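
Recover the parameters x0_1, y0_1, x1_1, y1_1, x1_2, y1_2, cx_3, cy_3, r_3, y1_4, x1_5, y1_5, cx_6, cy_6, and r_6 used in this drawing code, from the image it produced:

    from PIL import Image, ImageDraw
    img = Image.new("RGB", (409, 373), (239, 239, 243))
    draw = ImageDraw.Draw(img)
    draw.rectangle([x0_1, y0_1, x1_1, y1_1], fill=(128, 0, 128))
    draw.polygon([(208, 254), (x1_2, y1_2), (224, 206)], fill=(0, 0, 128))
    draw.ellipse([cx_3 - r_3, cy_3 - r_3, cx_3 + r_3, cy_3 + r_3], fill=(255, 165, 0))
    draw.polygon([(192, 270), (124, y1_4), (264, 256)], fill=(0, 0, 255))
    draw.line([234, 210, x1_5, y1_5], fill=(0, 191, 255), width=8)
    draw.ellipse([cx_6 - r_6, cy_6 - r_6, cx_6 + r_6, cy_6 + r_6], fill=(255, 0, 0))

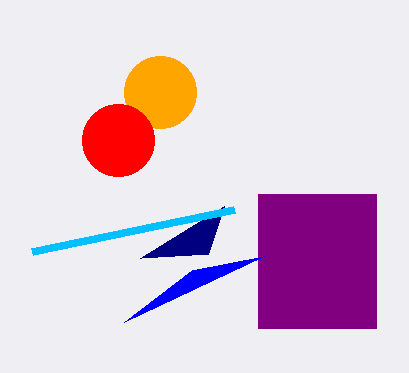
x0_1 = 258, y0_1 = 194, x1_1 = 376, y1_1 = 328, x1_2 = 140, y1_2 = 258, cx_3 = 160, cy_3 = 92, r_3 = 36, y1_4 = 322, x1_5 = 32, y1_5 = 252, cx_6 = 118, cy_6 = 140, r_6 = 36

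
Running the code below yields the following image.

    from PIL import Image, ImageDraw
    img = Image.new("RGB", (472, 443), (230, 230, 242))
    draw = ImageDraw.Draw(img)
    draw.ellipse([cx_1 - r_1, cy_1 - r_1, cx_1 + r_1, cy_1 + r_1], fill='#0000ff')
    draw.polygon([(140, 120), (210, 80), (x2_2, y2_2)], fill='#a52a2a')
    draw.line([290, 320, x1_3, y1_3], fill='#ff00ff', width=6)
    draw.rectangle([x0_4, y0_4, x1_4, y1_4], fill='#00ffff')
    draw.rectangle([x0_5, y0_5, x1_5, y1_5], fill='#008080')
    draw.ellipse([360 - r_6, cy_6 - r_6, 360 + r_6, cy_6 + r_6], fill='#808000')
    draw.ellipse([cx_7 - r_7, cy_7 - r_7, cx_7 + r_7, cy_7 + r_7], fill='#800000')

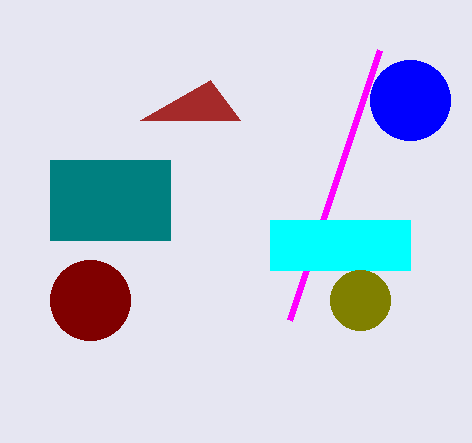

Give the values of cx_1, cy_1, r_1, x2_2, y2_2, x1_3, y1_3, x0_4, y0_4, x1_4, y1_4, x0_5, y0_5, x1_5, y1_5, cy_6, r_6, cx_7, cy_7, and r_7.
cx_1 = 410, cy_1 = 100, r_1 = 40, x2_2 = 240, y2_2 = 120, x1_3 = 380, y1_3 = 50, x0_4 = 270, y0_4 = 220, x1_4 = 410, y1_4 = 270, x0_5 = 50, y0_5 = 160, x1_5 = 170, y1_5 = 240, cy_6 = 300, r_6 = 30, cx_7 = 90, cy_7 = 300, r_7 = 40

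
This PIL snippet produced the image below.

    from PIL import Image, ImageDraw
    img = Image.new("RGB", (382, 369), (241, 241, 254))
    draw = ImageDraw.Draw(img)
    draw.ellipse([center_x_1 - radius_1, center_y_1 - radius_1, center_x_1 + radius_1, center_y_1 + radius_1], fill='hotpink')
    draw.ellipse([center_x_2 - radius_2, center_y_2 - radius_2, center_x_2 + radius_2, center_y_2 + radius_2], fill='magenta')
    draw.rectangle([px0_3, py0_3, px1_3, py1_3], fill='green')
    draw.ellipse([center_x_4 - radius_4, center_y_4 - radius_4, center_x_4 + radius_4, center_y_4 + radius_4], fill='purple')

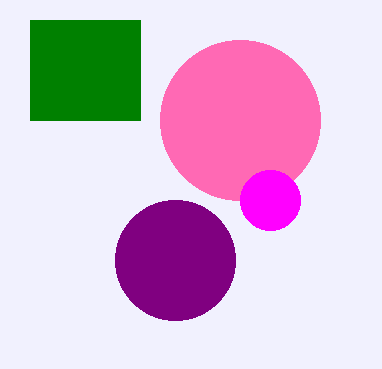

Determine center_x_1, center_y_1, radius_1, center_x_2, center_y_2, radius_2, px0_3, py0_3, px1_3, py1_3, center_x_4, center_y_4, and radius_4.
center_x_1 = 240; center_y_1 = 120; radius_1 = 80; center_x_2 = 270; center_y_2 = 200; radius_2 = 30; px0_3 = 30; py0_3 = 20; px1_3 = 140; py1_3 = 120; center_x_4 = 175; center_y_4 = 260; radius_4 = 60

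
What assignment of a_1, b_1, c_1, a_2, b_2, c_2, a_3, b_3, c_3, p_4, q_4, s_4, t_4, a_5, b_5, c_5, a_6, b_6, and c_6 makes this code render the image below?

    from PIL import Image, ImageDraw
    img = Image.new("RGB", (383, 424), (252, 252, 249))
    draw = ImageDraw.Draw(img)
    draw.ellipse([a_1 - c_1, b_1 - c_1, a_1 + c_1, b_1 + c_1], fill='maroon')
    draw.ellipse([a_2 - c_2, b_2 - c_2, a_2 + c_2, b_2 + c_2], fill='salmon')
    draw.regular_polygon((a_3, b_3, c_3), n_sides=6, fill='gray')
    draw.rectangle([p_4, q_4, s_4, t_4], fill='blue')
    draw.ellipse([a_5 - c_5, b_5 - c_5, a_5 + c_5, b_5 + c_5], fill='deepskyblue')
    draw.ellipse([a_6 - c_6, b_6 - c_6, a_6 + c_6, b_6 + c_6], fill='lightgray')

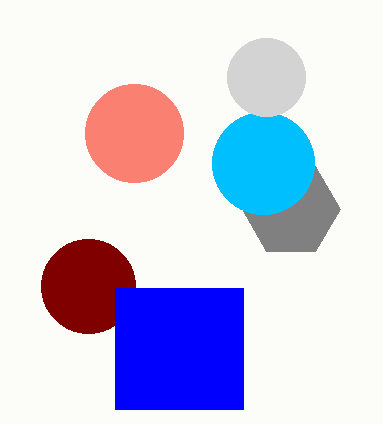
a_1 = 88, b_1 = 286, c_1 = 47, a_2 = 134, b_2 = 133, c_2 = 49, a_3 = 291, b_3 = 209, c_3 = 49, p_4 = 115, q_4 = 288, s_4 = 243, t_4 = 409, a_5 = 263, b_5 = 163, c_5 = 51, a_6 = 266, b_6 = 77, c_6 = 39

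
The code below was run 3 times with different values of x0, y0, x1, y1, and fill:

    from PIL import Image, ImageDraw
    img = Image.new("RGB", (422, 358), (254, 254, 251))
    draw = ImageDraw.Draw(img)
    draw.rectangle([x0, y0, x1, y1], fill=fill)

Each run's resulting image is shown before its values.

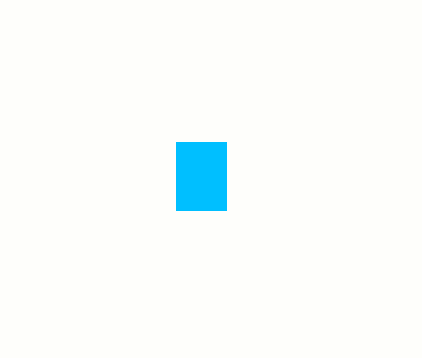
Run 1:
x0 = 176; y0 = 142; x1 = 226; y1 = 210; fill = 'deepskyblue'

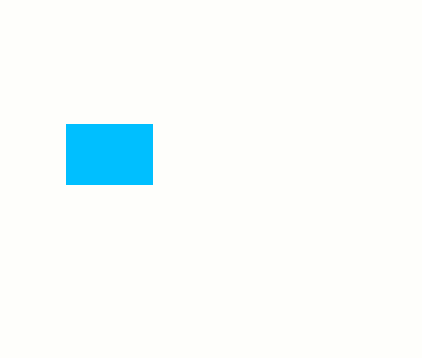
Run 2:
x0 = 66, y0 = 124, x1 = 152, y1 = 184, fill = 'deepskyblue'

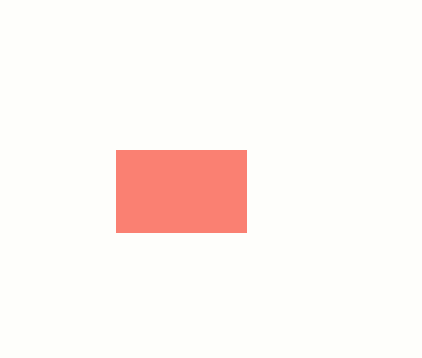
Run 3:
x0 = 116, y0 = 150, x1 = 246, y1 = 232, fill = 'salmon'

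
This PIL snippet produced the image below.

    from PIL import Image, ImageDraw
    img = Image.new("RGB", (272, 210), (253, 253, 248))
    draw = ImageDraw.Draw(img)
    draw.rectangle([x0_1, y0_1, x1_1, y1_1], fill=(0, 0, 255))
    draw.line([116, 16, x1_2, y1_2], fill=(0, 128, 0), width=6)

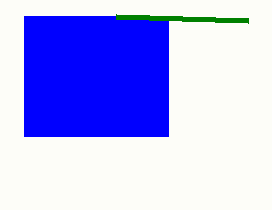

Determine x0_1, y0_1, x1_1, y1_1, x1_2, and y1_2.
x0_1 = 24; y0_1 = 16; x1_1 = 168; y1_1 = 136; x1_2 = 248; y1_2 = 20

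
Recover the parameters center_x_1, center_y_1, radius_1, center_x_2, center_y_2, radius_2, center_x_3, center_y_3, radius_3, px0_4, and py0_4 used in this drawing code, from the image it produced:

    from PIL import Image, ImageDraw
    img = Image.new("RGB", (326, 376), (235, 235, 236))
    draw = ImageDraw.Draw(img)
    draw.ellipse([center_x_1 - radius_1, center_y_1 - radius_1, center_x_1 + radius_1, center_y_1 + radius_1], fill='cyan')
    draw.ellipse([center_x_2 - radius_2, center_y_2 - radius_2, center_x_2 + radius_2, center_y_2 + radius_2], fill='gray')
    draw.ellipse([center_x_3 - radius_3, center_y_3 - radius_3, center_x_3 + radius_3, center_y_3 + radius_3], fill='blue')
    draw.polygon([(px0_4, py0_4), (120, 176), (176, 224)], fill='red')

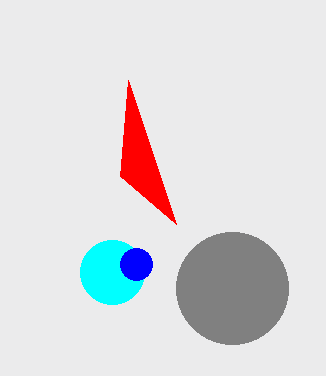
center_x_1 = 112
center_y_1 = 272
radius_1 = 32
center_x_2 = 232
center_y_2 = 288
radius_2 = 56
center_x_3 = 136
center_y_3 = 264
radius_3 = 16
px0_4 = 128
py0_4 = 80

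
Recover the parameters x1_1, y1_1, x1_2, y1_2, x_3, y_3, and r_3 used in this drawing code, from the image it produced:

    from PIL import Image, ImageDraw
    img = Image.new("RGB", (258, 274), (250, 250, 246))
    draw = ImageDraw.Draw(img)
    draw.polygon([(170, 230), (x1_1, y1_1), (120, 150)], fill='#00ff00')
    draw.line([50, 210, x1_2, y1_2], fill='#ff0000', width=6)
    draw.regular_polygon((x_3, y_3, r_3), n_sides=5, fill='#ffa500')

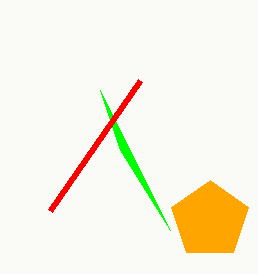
x1_1 = 100, y1_1 = 90, x1_2 = 140, y1_2 = 80, x_3 = 210, y_3 = 220, r_3 = 40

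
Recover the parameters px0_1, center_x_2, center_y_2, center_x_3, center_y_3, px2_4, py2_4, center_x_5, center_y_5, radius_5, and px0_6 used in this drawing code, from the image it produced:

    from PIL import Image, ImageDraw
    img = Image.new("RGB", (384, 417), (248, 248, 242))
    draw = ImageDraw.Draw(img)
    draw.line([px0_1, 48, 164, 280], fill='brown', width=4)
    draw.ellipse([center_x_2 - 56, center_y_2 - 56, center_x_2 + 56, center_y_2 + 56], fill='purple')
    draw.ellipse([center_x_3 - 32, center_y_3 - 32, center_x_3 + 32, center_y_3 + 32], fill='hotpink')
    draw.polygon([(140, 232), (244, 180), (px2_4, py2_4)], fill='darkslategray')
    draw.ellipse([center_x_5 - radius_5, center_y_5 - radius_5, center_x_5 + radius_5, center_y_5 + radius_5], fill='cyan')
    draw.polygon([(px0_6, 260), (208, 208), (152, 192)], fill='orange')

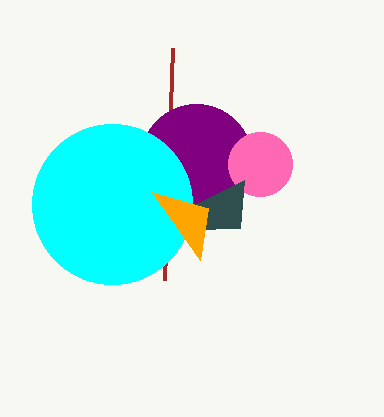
px0_1 = 172; center_x_2 = 196; center_y_2 = 160; center_x_3 = 260; center_y_3 = 164; px2_4 = 240; py2_4 = 228; center_x_5 = 112; center_y_5 = 204; radius_5 = 80; px0_6 = 200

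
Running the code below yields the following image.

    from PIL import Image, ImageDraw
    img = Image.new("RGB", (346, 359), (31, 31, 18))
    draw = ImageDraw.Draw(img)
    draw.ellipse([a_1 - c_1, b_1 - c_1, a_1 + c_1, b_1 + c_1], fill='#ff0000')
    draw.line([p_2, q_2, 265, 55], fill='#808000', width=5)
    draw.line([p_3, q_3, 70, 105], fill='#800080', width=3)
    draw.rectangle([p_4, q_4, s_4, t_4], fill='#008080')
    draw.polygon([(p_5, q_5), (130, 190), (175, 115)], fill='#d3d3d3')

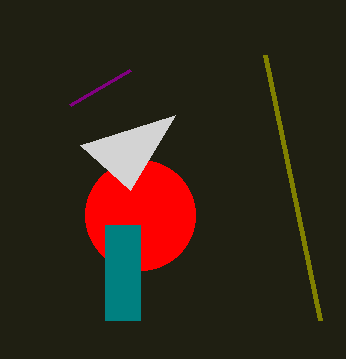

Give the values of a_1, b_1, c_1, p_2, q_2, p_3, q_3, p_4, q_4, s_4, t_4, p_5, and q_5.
a_1 = 140, b_1 = 215, c_1 = 55, p_2 = 320, q_2 = 320, p_3 = 130, q_3 = 70, p_4 = 105, q_4 = 225, s_4 = 140, t_4 = 320, p_5 = 80, q_5 = 145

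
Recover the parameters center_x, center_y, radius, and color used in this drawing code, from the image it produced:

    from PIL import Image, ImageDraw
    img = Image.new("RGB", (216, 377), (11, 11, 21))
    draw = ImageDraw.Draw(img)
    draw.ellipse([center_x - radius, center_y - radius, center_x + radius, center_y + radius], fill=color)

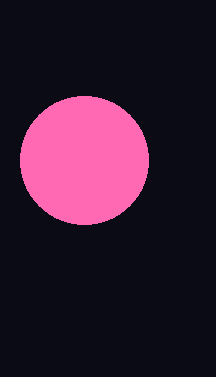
center_x = 84
center_y = 160
radius = 64
color = 'hotpink'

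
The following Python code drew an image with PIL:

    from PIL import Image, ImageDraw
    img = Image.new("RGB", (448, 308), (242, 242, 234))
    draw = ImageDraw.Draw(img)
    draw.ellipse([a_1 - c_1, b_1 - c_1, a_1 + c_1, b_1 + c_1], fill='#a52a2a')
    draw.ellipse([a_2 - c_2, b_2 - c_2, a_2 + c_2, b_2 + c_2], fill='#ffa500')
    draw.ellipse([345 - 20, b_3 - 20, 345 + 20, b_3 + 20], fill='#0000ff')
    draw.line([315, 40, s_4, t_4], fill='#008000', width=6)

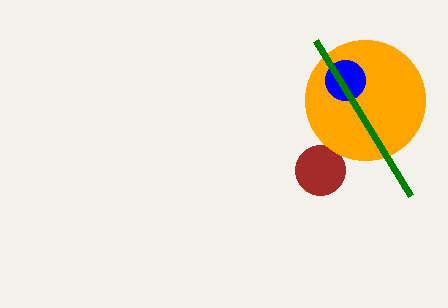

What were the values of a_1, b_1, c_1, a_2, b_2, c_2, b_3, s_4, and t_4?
a_1 = 320, b_1 = 170, c_1 = 25, a_2 = 365, b_2 = 100, c_2 = 60, b_3 = 80, s_4 = 410, t_4 = 195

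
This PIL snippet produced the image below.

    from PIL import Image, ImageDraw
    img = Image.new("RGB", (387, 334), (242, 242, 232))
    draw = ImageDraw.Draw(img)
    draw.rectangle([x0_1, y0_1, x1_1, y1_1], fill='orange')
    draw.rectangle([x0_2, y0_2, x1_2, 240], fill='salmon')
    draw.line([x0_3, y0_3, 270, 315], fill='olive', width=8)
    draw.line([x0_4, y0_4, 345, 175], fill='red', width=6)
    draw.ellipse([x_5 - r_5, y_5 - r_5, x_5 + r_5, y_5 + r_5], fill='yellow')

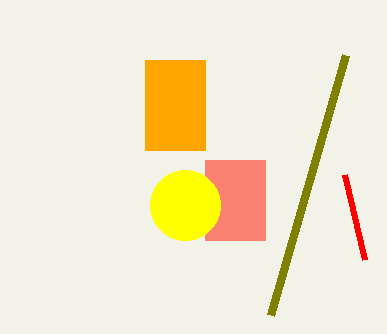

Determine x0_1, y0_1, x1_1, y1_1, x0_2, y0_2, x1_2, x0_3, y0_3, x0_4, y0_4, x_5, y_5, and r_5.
x0_1 = 145; y0_1 = 60; x1_1 = 205; y1_1 = 150; x0_2 = 205; y0_2 = 160; x1_2 = 265; x0_3 = 345; y0_3 = 55; x0_4 = 365; y0_4 = 260; x_5 = 185; y_5 = 205; r_5 = 35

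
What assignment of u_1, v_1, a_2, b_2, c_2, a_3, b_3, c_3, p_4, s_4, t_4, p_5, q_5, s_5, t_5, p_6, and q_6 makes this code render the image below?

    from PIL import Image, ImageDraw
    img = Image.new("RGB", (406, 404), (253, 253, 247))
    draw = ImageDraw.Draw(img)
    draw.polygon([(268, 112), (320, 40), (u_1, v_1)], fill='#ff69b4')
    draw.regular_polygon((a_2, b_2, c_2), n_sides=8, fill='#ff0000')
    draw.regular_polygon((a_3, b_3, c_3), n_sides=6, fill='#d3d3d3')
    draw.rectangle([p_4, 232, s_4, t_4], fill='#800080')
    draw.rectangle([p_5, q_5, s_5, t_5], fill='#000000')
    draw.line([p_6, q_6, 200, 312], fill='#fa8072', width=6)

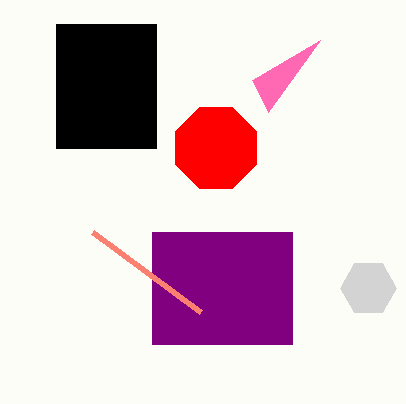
u_1 = 252, v_1 = 80, a_2 = 216, b_2 = 148, c_2 = 44, a_3 = 368, b_3 = 288, c_3 = 28, p_4 = 152, s_4 = 292, t_4 = 344, p_5 = 56, q_5 = 24, s_5 = 156, t_5 = 148, p_6 = 92, q_6 = 232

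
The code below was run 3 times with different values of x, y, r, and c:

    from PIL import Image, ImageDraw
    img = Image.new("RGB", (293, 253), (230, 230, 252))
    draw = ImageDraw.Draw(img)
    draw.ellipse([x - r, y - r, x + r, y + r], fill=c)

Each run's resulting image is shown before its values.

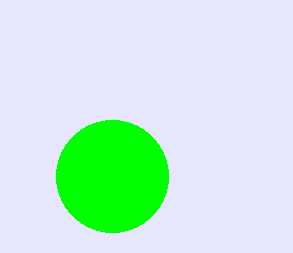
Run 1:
x = 112, y = 176, r = 56, c = 'lime'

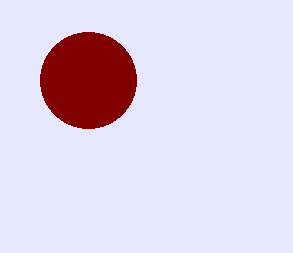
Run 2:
x = 88
y = 80
r = 48
c = 'maroon'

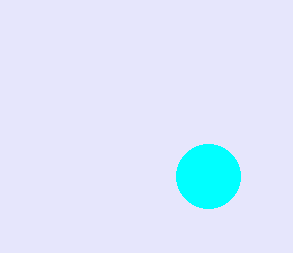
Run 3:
x = 208, y = 176, r = 32, c = 'cyan'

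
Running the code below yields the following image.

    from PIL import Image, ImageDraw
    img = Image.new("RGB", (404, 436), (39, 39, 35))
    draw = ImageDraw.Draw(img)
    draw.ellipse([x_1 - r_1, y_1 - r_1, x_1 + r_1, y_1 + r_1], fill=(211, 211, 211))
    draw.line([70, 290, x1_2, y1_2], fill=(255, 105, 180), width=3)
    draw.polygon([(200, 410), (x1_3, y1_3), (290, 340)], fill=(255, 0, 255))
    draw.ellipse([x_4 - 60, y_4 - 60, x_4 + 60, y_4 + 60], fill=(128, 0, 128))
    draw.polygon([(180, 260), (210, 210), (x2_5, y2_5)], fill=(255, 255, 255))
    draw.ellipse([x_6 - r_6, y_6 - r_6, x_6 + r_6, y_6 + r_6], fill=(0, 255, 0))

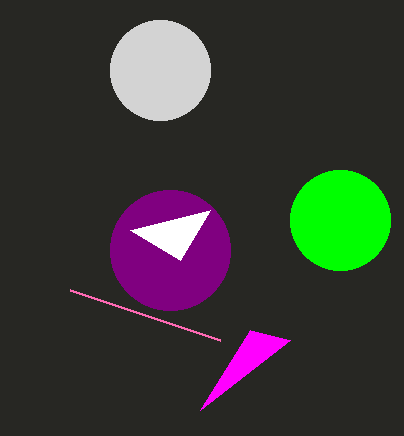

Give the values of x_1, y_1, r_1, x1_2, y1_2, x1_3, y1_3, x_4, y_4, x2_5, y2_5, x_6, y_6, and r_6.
x_1 = 160, y_1 = 70, r_1 = 50, x1_2 = 220, y1_2 = 340, x1_3 = 250, y1_3 = 330, x_4 = 170, y_4 = 250, x2_5 = 130, y2_5 = 230, x_6 = 340, y_6 = 220, r_6 = 50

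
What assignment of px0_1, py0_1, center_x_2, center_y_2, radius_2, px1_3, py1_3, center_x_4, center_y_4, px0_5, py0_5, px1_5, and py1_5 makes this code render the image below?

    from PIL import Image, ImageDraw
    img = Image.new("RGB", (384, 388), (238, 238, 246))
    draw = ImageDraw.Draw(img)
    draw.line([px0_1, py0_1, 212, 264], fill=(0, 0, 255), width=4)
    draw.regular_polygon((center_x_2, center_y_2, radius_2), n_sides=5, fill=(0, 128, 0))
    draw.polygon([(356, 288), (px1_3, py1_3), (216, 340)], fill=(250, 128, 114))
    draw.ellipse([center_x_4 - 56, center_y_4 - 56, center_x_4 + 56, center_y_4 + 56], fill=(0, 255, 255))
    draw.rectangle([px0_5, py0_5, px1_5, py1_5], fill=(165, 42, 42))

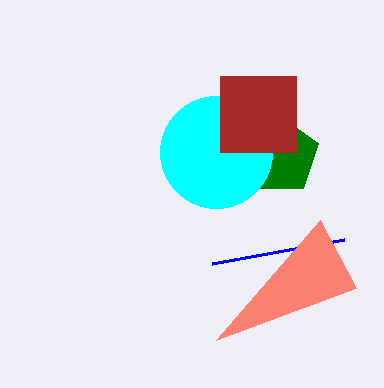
px0_1 = 344
py0_1 = 240
center_x_2 = 280
center_y_2 = 156
radius_2 = 40
px1_3 = 320
py1_3 = 220
center_x_4 = 216
center_y_4 = 152
px0_5 = 220
py0_5 = 76
px1_5 = 296
py1_5 = 152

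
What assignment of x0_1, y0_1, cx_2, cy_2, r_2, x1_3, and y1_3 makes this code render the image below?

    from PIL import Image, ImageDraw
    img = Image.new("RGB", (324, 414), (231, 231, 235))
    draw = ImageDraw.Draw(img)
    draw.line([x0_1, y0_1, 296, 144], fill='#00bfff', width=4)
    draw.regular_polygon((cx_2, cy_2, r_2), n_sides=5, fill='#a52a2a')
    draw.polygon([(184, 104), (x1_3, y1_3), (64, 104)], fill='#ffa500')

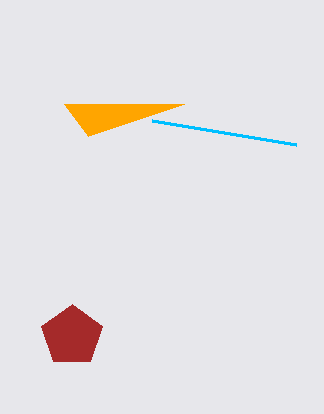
x0_1 = 152, y0_1 = 120, cx_2 = 72, cy_2 = 336, r_2 = 32, x1_3 = 88, y1_3 = 136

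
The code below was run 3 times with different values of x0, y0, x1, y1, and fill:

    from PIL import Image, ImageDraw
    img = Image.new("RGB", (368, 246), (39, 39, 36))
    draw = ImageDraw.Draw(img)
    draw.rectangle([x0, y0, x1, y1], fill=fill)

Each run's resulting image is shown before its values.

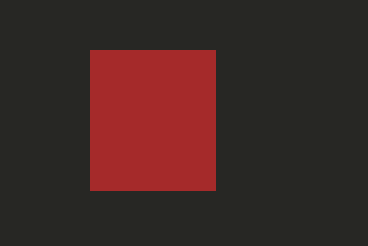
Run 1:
x0 = 90
y0 = 50
x1 = 215
y1 = 190
fill = 'brown'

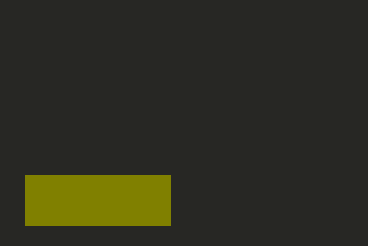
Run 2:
x0 = 25; y0 = 175; x1 = 170; y1 = 225; fill = 'olive'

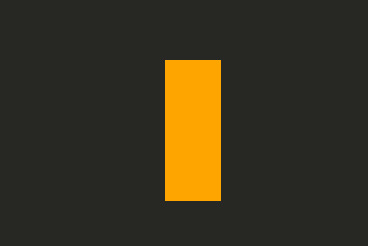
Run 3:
x0 = 165
y0 = 60
x1 = 220
y1 = 200
fill = 'orange'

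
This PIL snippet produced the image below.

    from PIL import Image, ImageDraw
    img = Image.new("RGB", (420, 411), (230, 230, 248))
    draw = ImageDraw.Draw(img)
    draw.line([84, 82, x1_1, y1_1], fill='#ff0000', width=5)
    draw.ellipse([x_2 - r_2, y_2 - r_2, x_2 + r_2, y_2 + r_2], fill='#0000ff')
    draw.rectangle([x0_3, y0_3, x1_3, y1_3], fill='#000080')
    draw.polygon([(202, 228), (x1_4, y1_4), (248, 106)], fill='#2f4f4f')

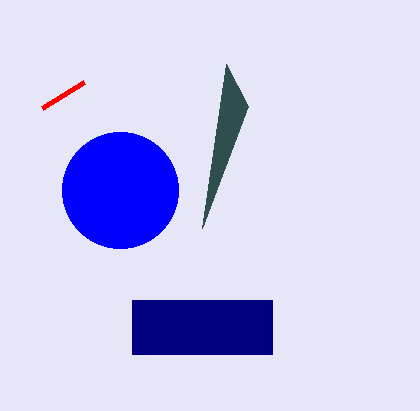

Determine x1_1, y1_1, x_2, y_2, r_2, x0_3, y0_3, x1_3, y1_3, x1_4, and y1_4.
x1_1 = 42, y1_1 = 108, x_2 = 120, y_2 = 190, r_2 = 58, x0_3 = 132, y0_3 = 300, x1_3 = 272, y1_3 = 354, x1_4 = 226, y1_4 = 64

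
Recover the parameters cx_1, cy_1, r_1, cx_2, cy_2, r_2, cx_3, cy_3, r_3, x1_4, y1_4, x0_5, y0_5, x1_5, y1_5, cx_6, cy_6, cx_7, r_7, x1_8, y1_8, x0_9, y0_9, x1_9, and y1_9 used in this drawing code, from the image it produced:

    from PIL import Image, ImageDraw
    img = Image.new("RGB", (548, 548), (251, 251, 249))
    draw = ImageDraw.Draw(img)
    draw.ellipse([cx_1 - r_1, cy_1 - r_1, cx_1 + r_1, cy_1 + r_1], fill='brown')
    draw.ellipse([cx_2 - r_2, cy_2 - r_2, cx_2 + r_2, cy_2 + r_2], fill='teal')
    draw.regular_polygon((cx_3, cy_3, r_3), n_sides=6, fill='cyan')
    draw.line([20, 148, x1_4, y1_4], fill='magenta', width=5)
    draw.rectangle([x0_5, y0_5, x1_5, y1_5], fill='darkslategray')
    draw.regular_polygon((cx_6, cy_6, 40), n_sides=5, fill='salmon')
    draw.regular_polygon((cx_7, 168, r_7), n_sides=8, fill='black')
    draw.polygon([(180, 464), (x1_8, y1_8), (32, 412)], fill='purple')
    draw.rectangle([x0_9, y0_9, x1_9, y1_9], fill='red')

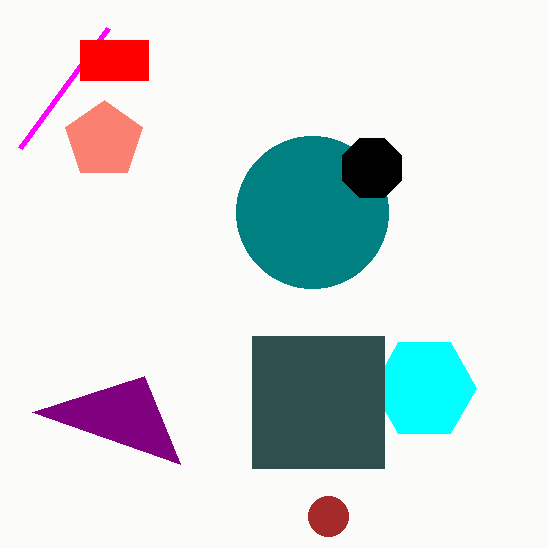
cx_1 = 328
cy_1 = 516
r_1 = 20
cx_2 = 312
cy_2 = 212
r_2 = 76
cx_3 = 424
cy_3 = 388
r_3 = 52
x1_4 = 108
y1_4 = 28
x0_5 = 252
y0_5 = 336
x1_5 = 384
y1_5 = 468
cx_6 = 104
cy_6 = 140
cx_7 = 372
r_7 = 32
x1_8 = 144
y1_8 = 376
x0_9 = 80
y0_9 = 40
x1_9 = 148
y1_9 = 80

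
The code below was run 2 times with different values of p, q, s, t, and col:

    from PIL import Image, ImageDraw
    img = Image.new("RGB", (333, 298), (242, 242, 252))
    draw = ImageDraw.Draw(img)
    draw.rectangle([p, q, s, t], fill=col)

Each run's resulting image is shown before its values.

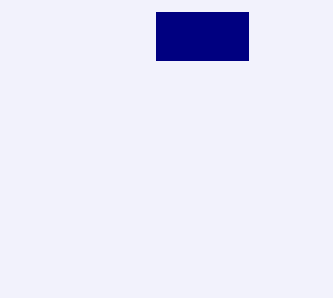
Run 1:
p = 156, q = 12, s = 248, t = 60, col = 'navy'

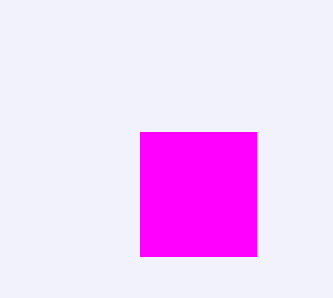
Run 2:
p = 140
q = 132
s = 256
t = 256
col = 'magenta'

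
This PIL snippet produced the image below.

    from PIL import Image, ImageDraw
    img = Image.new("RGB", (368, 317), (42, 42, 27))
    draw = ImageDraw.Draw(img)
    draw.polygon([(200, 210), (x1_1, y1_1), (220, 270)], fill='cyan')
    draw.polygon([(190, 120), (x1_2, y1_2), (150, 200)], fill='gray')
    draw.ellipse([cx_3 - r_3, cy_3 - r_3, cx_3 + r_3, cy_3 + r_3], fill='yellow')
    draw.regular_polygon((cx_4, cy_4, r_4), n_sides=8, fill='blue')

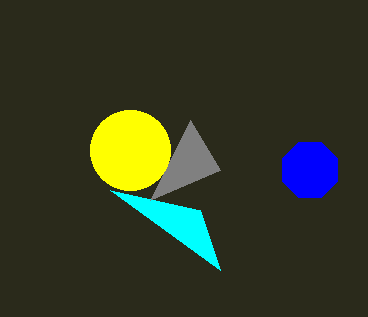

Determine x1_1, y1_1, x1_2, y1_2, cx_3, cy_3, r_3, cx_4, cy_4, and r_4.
x1_1 = 110
y1_1 = 190
x1_2 = 220
y1_2 = 170
cx_3 = 130
cy_3 = 150
r_3 = 40
cx_4 = 310
cy_4 = 170
r_4 = 30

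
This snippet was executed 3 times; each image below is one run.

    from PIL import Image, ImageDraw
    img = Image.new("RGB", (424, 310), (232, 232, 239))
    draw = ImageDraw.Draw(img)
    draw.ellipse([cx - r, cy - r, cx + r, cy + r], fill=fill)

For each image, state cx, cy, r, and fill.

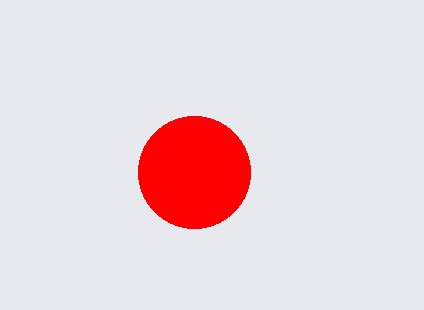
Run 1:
cx = 194; cy = 172; r = 56; fill = 'red'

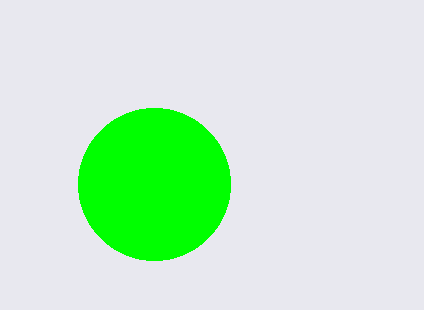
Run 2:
cx = 154
cy = 184
r = 76
fill = 'lime'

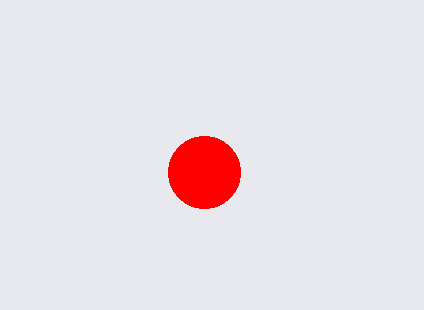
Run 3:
cx = 204, cy = 172, r = 36, fill = 'red'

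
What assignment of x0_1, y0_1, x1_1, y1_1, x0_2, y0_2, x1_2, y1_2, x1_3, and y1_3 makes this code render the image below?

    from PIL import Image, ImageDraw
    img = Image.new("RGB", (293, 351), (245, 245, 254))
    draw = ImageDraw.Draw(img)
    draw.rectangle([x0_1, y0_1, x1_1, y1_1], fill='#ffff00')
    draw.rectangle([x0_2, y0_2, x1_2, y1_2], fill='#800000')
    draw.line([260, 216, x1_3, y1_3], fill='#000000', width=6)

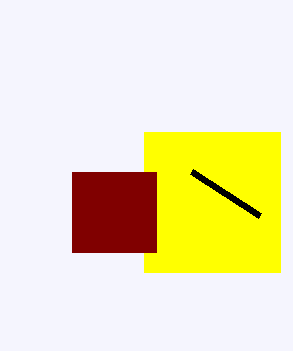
x0_1 = 144, y0_1 = 132, x1_1 = 280, y1_1 = 272, x0_2 = 72, y0_2 = 172, x1_2 = 156, y1_2 = 252, x1_3 = 192, y1_3 = 172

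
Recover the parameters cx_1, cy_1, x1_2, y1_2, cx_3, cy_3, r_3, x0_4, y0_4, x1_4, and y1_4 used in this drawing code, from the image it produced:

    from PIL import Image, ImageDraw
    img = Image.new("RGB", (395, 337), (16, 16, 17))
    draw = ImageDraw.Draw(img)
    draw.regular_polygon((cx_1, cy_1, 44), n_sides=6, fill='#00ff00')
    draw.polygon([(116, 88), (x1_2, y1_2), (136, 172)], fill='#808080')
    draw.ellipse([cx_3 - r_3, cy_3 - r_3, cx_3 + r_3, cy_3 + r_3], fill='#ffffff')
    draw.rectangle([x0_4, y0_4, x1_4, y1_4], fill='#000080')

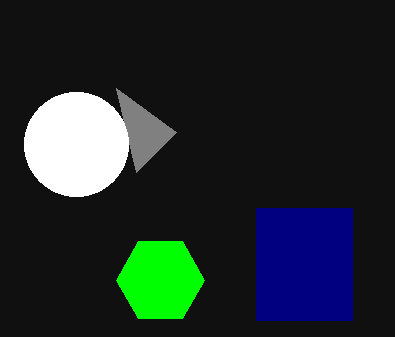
cx_1 = 160; cy_1 = 280; x1_2 = 176; y1_2 = 132; cx_3 = 76; cy_3 = 144; r_3 = 52; x0_4 = 256; y0_4 = 208; x1_4 = 352; y1_4 = 320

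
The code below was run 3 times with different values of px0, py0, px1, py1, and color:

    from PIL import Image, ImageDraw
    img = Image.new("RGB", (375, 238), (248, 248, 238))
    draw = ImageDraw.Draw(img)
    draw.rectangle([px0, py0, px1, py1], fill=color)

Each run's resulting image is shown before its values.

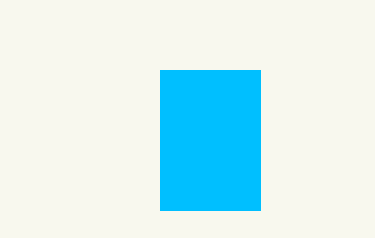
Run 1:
px0 = 160
py0 = 70
px1 = 260
py1 = 210
color = 'deepskyblue'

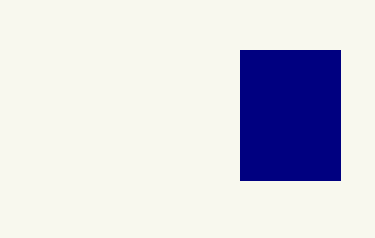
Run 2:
px0 = 240; py0 = 50; px1 = 340; py1 = 180; color = 'navy'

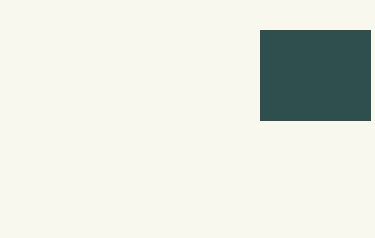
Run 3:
px0 = 260
py0 = 30
px1 = 370
py1 = 120
color = 'darkslategray'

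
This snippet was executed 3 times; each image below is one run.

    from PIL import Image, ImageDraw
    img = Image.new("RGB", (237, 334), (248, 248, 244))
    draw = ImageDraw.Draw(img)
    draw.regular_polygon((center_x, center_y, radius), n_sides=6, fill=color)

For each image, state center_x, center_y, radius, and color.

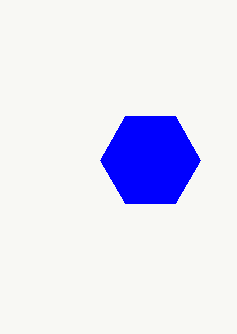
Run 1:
center_x = 150
center_y = 160
radius = 50
color = 'blue'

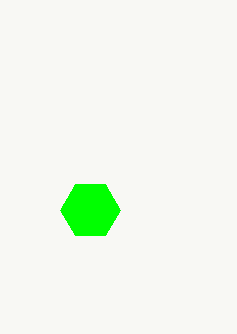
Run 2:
center_x = 90, center_y = 210, radius = 30, color = 'lime'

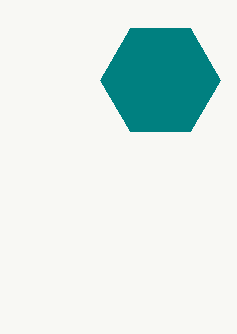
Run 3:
center_x = 160
center_y = 80
radius = 60
color = 'teal'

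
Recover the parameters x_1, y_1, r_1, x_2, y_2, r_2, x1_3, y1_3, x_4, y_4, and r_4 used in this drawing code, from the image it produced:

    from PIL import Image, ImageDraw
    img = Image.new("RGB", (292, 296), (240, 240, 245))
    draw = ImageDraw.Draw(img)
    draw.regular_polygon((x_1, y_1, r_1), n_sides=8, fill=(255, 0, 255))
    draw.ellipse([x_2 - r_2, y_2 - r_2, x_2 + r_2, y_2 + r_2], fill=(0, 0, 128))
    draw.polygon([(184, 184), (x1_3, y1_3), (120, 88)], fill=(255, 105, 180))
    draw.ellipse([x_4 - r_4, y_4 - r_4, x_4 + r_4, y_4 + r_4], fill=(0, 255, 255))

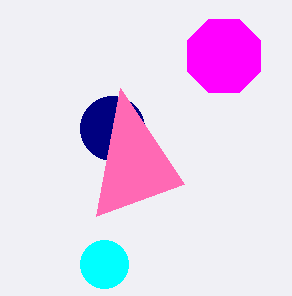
x_1 = 224; y_1 = 56; r_1 = 40; x_2 = 112; y_2 = 128; r_2 = 32; x1_3 = 96; y1_3 = 216; x_4 = 104; y_4 = 264; r_4 = 24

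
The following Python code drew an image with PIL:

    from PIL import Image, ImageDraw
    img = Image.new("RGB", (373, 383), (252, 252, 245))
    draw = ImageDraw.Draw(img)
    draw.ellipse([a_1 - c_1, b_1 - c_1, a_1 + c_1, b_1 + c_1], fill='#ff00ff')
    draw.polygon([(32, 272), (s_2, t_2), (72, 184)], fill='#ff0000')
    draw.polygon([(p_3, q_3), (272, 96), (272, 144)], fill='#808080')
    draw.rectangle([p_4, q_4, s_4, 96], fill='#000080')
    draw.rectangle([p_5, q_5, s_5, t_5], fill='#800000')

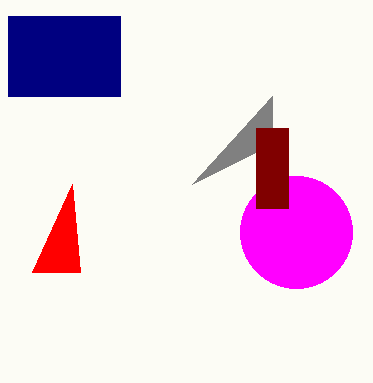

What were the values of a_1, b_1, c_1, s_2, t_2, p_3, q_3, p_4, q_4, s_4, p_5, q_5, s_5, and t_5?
a_1 = 296; b_1 = 232; c_1 = 56; s_2 = 80; t_2 = 272; p_3 = 192; q_3 = 184; p_4 = 8; q_4 = 16; s_4 = 120; p_5 = 256; q_5 = 128; s_5 = 288; t_5 = 208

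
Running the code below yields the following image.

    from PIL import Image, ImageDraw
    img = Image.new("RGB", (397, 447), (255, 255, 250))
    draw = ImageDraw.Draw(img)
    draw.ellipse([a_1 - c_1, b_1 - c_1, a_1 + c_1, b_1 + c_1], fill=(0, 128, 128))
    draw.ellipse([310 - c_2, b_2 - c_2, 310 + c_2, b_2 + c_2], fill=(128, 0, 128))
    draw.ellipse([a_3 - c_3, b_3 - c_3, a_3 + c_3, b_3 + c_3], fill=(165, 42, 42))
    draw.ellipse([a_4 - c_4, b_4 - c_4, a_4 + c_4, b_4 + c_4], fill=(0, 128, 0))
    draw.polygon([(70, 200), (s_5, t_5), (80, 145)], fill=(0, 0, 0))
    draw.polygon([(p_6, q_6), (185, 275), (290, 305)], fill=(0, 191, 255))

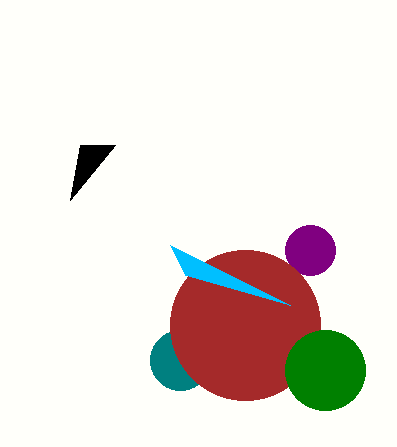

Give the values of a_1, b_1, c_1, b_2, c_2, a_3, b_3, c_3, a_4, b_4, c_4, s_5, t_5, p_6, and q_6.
a_1 = 180
b_1 = 360
c_1 = 30
b_2 = 250
c_2 = 25
a_3 = 245
b_3 = 325
c_3 = 75
a_4 = 325
b_4 = 370
c_4 = 40
s_5 = 115
t_5 = 145
p_6 = 170
q_6 = 245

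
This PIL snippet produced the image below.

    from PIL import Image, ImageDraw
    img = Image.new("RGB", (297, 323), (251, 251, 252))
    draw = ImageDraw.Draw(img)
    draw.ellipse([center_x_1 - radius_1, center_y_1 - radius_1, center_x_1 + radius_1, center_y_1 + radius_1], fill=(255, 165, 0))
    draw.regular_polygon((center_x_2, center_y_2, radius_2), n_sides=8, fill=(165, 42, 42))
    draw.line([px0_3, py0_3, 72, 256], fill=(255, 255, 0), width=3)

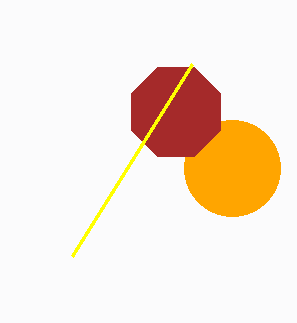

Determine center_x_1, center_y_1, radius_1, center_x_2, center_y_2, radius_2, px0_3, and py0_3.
center_x_1 = 232, center_y_1 = 168, radius_1 = 48, center_x_2 = 176, center_y_2 = 112, radius_2 = 48, px0_3 = 192, py0_3 = 64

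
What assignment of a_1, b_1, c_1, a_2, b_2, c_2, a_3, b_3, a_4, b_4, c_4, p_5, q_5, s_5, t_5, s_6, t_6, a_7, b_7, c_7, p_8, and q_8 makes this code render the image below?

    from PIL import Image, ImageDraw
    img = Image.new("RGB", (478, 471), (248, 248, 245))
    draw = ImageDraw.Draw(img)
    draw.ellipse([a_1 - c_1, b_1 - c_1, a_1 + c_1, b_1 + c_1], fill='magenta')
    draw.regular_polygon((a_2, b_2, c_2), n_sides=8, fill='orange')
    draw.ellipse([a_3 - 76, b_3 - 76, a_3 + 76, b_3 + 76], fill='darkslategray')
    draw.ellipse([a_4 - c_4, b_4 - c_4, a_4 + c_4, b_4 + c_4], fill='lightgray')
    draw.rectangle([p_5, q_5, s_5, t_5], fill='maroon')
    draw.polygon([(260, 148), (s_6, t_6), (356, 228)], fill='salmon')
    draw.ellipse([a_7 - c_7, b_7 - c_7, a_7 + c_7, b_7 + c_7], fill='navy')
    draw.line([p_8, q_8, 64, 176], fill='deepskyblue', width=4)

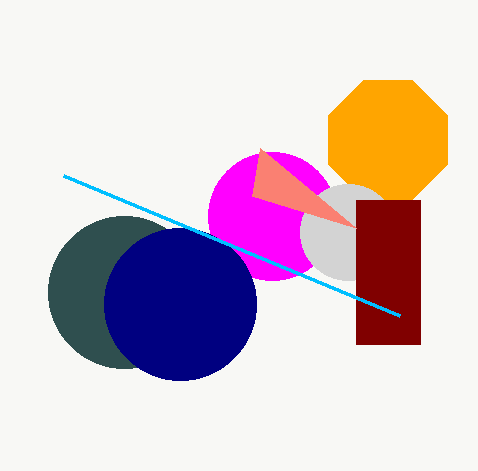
a_1 = 272
b_1 = 216
c_1 = 64
a_2 = 388
b_2 = 140
c_2 = 64
a_3 = 124
b_3 = 292
a_4 = 348
b_4 = 232
c_4 = 48
p_5 = 356
q_5 = 200
s_5 = 420
t_5 = 344
s_6 = 252
t_6 = 196
a_7 = 180
b_7 = 304
c_7 = 76
p_8 = 400
q_8 = 316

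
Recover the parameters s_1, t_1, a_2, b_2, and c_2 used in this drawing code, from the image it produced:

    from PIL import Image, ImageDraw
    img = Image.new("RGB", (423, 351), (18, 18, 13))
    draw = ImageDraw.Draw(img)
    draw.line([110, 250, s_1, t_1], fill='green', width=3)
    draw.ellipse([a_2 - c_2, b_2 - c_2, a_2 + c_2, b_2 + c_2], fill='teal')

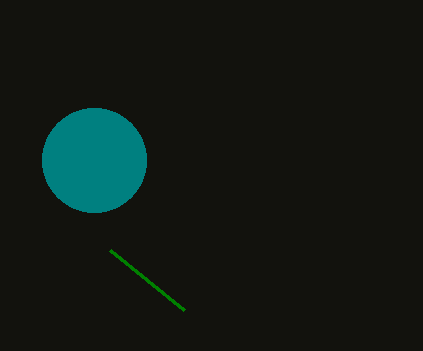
s_1 = 184, t_1 = 310, a_2 = 94, b_2 = 160, c_2 = 52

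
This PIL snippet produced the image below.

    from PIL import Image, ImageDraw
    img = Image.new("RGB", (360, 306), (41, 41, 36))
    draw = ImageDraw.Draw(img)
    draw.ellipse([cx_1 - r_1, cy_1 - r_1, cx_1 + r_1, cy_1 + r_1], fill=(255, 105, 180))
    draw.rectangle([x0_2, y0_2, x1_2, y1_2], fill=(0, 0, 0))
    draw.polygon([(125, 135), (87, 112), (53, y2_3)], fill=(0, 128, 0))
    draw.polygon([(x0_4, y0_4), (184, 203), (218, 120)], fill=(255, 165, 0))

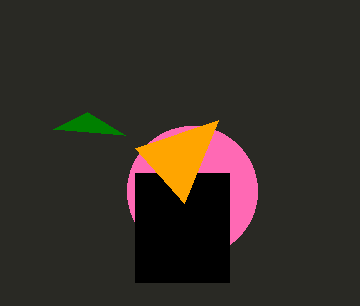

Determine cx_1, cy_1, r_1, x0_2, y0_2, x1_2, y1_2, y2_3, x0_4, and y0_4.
cx_1 = 192, cy_1 = 191, r_1 = 65, x0_2 = 135, y0_2 = 173, x1_2 = 229, y1_2 = 282, y2_3 = 129, x0_4 = 135, y0_4 = 148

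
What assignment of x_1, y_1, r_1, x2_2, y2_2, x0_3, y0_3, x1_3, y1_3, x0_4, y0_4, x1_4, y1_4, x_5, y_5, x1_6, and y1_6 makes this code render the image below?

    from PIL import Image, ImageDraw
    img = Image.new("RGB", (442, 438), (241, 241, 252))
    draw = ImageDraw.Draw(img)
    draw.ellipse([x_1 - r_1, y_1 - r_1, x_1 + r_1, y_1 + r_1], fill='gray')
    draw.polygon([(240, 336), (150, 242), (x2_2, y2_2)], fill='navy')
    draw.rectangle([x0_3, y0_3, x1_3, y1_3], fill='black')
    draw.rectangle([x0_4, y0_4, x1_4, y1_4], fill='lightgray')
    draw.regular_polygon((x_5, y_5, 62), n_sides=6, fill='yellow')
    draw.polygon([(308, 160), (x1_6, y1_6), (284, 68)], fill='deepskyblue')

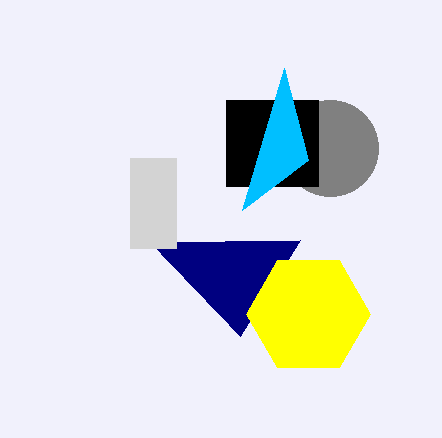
x_1 = 330; y_1 = 148; r_1 = 48; x2_2 = 300; y2_2 = 240; x0_3 = 226; y0_3 = 100; x1_3 = 318; y1_3 = 186; x0_4 = 130; y0_4 = 158; x1_4 = 176; y1_4 = 248; x_5 = 308; y_5 = 314; x1_6 = 242; y1_6 = 210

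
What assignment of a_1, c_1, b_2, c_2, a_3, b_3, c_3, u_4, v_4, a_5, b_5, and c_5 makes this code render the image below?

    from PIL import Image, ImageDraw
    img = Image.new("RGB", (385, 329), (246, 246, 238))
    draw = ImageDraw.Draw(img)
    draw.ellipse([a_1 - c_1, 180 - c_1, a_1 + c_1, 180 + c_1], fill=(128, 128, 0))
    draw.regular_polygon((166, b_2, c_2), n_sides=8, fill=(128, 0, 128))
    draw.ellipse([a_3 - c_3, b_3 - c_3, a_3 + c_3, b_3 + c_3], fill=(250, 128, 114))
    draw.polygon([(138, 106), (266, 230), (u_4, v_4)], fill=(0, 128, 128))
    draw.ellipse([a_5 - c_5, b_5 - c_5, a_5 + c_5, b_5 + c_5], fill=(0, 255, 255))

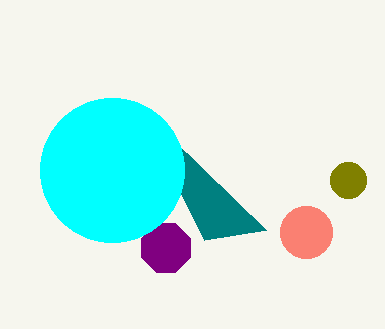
a_1 = 348
c_1 = 18
b_2 = 248
c_2 = 26
a_3 = 306
b_3 = 232
c_3 = 26
u_4 = 204
v_4 = 240
a_5 = 112
b_5 = 170
c_5 = 72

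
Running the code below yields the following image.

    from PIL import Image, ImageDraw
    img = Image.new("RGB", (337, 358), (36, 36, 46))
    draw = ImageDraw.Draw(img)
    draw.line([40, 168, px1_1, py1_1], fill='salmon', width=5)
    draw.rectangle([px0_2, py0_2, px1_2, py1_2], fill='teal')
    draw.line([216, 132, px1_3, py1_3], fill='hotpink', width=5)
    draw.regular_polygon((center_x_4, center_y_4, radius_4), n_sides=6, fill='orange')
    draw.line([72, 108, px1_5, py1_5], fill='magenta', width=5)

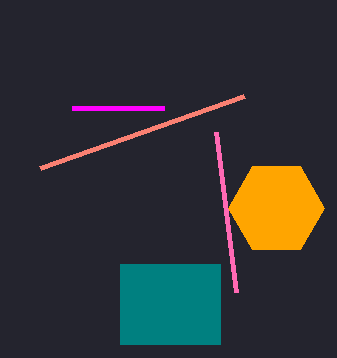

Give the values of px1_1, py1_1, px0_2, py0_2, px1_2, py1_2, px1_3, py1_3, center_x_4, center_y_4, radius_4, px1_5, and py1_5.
px1_1 = 244
py1_1 = 96
px0_2 = 120
py0_2 = 264
px1_2 = 220
py1_2 = 344
px1_3 = 236
py1_3 = 292
center_x_4 = 276
center_y_4 = 208
radius_4 = 48
px1_5 = 164
py1_5 = 108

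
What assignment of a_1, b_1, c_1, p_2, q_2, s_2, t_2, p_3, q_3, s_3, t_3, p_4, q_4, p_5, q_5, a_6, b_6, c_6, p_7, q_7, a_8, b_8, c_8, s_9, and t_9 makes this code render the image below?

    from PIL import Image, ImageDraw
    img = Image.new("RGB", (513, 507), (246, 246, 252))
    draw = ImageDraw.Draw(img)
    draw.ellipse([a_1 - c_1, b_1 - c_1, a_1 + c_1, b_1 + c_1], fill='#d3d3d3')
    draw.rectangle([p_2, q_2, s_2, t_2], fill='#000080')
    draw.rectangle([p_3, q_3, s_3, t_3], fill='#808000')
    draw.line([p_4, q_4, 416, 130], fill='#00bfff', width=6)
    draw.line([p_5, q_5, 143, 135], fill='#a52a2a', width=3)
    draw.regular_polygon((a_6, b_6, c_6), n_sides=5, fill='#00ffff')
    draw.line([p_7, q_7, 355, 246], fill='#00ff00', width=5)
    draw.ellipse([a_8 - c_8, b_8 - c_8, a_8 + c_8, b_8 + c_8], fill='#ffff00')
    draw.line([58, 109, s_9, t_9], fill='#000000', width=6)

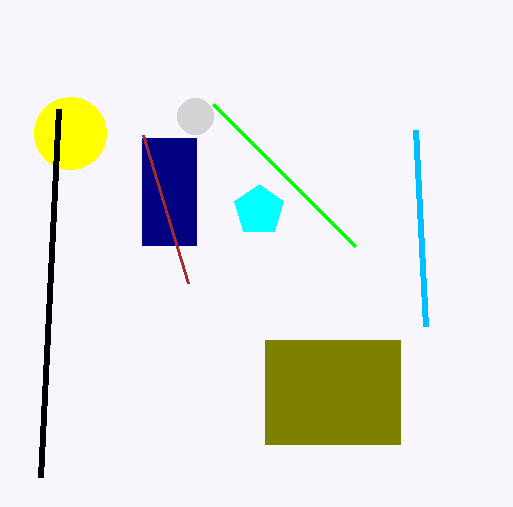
a_1 = 195
b_1 = 116
c_1 = 18
p_2 = 142
q_2 = 138
s_2 = 196
t_2 = 245
p_3 = 265
q_3 = 340
s_3 = 400
t_3 = 444
p_4 = 426
q_4 = 326
p_5 = 188
q_5 = 283
a_6 = 259
b_6 = 210
c_6 = 26
p_7 = 213
q_7 = 104
a_8 = 70
b_8 = 133
c_8 = 36
s_9 = 40
t_9 = 477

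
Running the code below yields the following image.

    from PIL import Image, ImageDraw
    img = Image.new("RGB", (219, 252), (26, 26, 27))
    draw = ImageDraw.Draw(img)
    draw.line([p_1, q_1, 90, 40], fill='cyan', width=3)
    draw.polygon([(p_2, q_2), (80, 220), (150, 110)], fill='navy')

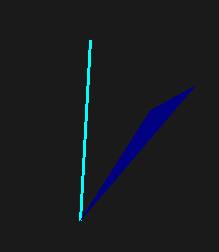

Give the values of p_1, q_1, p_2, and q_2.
p_1 = 80; q_1 = 220; p_2 = 195; q_2 = 85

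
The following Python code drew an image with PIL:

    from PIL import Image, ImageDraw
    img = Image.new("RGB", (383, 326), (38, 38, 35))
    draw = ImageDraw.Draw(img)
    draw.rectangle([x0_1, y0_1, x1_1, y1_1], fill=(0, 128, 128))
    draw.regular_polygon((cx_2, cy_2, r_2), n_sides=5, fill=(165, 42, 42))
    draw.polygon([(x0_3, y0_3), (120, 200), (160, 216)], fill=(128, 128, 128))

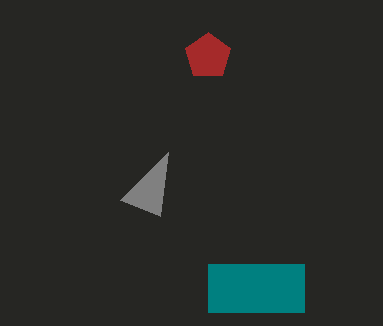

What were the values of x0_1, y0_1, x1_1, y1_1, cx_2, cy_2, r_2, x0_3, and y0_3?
x0_1 = 208, y0_1 = 264, x1_1 = 304, y1_1 = 312, cx_2 = 208, cy_2 = 56, r_2 = 24, x0_3 = 168, y0_3 = 152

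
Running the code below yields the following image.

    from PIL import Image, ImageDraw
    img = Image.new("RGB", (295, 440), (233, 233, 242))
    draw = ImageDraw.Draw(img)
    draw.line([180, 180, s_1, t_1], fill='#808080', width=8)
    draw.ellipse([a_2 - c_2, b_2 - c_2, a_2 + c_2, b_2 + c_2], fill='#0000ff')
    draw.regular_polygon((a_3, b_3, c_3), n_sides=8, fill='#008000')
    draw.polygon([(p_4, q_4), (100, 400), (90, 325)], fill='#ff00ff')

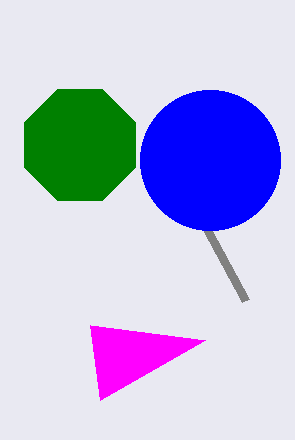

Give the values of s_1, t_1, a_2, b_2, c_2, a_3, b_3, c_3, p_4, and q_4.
s_1 = 245
t_1 = 300
a_2 = 210
b_2 = 160
c_2 = 70
a_3 = 80
b_3 = 145
c_3 = 60
p_4 = 205
q_4 = 340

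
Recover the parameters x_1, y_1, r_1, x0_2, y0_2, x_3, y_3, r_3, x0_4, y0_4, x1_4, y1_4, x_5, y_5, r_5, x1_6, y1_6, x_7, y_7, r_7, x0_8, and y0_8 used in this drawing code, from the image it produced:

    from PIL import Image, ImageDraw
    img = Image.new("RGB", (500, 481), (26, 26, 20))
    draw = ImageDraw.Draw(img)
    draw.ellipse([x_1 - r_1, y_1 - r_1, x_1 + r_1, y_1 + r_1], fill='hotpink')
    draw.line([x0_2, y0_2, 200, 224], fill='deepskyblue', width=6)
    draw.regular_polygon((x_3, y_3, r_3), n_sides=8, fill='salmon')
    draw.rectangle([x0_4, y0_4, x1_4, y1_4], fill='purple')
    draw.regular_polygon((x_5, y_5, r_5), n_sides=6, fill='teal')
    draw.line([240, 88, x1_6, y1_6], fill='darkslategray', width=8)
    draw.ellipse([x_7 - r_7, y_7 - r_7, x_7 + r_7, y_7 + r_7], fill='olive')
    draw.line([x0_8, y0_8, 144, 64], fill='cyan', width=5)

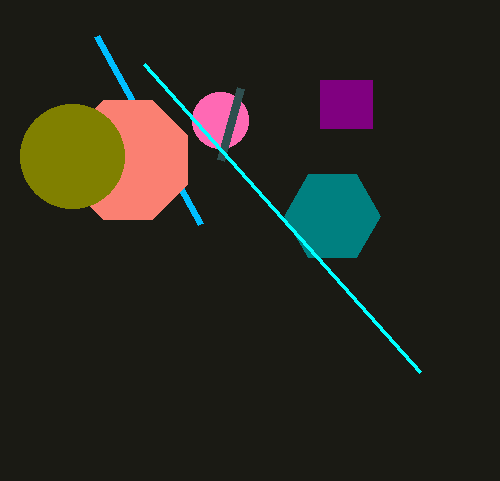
x_1 = 220
y_1 = 120
r_1 = 28
x0_2 = 96
y0_2 = 36
x_3 = 128
y_3 = 160
r_3 = 64
x0_4 = 320
y0_4 = 80
x1_4 = 372
y1_4 = 128
x_5 = 332
y_5 = 216
r_5 = 48
x1_6 = 220
y1_6 = 160
x_7 = 72
y_7 = 156
r_7 = 52
x0_8 = 420
y0_8 = 372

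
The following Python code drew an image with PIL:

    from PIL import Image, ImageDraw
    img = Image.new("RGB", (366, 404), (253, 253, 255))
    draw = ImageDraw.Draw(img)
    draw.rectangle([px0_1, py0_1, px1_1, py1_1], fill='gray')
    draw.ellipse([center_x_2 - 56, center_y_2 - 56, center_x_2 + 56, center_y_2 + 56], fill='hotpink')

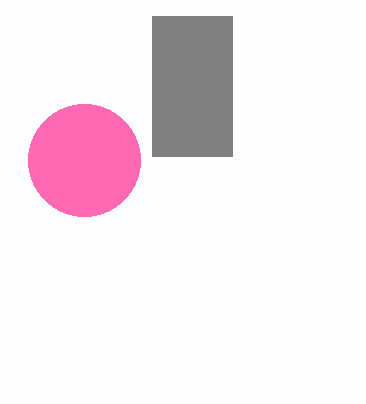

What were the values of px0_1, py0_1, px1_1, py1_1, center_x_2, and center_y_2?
px0_1 = 152; py0_1 = 16; px1_1 = 232; py1_1 = 156; center_x_2 = 84; center_y_2 = 160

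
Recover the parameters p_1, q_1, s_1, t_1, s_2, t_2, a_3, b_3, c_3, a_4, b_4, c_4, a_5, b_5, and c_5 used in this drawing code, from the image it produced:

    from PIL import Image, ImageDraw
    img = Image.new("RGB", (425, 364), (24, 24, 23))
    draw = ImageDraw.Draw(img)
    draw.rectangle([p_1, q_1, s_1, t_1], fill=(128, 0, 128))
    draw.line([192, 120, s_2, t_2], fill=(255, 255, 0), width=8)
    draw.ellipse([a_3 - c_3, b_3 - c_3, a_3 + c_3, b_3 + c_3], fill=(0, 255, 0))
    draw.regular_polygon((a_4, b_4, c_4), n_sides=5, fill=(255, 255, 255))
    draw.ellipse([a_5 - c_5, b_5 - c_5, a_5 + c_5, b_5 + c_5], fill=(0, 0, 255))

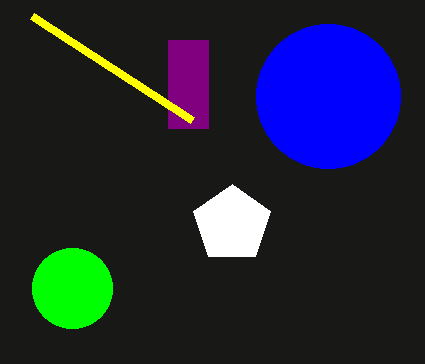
p_1 = 168, q_1 = 40, s_1 = 208, t_1 = 128, s_2 = 32, t_2 = 16, a_3 = 72, b_3 = 288, c_3 = 40, a_4 = 232, b_4 = 224, c_4 = 40, a_5 = 328, b_5 = 96, c_5 = 72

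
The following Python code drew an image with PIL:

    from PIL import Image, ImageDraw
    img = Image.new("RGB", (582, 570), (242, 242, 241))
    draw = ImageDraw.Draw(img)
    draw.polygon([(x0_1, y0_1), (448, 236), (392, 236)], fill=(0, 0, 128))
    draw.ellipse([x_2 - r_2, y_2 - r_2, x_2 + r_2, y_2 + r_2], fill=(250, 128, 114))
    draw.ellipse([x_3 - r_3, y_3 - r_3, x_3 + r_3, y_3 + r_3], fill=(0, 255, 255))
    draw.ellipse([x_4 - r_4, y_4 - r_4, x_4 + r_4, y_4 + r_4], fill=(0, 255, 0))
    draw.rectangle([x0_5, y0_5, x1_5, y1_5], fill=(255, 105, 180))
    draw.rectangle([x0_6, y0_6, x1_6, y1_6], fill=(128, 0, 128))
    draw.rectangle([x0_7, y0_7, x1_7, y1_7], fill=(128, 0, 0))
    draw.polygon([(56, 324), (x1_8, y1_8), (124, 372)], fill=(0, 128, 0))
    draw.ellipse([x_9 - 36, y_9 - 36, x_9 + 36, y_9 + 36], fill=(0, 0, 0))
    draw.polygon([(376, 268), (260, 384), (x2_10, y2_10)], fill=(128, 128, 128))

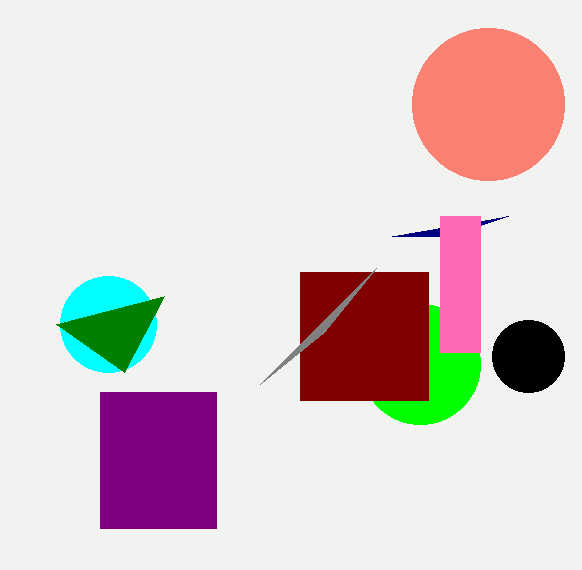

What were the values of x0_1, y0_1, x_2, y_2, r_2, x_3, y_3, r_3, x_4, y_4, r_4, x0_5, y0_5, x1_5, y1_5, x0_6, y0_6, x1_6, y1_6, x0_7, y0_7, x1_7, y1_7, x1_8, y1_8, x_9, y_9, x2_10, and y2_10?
x0_1 = 508, y0_1 = 216, x_2 = 488, y_2 = 104, r_2 = 76, x_3 = 108, y_3 = 324, r_3 = 48, x_4 = 420, y_4 = 364, r_4 = 60, x0_5 = 440, y0_5 = 216, x1_5 = 480, y1_5 = 352, x0_6 = 100, y0_6 = 392, x1_6 = 216, y1_6 = 528, x0_7 = 300, y0_7 = 272, x1_7 = 428, y1_7 = 400, x1_8 = 164, y1_8 = 296, x_9 = 528, y_9 = 356, x2_10 = 324, y2_10 = 332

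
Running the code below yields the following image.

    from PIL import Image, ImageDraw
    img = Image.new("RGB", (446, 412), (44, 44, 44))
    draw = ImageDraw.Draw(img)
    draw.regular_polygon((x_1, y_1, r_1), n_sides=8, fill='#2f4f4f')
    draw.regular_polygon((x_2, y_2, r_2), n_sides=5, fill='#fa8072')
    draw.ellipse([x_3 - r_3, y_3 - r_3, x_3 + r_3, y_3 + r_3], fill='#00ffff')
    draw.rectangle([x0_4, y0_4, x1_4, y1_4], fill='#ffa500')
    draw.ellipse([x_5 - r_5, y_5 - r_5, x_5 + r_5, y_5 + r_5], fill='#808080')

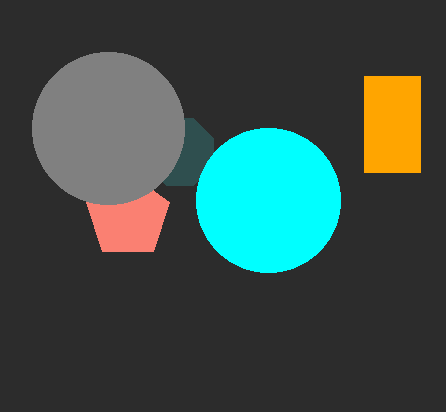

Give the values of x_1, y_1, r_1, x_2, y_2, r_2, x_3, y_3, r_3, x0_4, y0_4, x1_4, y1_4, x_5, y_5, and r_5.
x_1 = 180
y_1 = 152
r_1 = 36
x_2 = 128
y_2 = 216
r_2 = 44
x_3 = 268
y_3 = 200
r_3 = 72
x0_4 = 364
y0_4 = 76
x1_4 = 420
y1_4 = 172
x_5 = 108
y_5 = 128
r_5 = 76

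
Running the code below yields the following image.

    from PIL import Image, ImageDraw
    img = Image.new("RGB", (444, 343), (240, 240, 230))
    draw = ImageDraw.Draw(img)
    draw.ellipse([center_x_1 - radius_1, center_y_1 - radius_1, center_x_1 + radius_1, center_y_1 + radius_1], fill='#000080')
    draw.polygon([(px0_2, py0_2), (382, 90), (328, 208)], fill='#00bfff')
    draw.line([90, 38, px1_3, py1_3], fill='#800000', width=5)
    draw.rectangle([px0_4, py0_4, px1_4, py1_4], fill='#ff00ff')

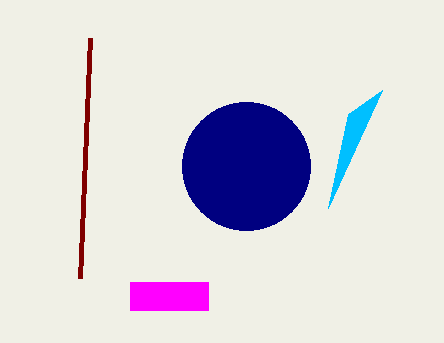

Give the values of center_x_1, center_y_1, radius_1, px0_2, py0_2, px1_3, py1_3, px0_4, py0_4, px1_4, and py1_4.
center_x_1 = 246
center_y_1 = 166
radius_1 = 64
px0_2 = 348
py0_2 = 114
px1_3 = 80
py1_3 = 278
px0_4 = 130
py0_4 = 282
px1_4 = 208
py1_4 = 310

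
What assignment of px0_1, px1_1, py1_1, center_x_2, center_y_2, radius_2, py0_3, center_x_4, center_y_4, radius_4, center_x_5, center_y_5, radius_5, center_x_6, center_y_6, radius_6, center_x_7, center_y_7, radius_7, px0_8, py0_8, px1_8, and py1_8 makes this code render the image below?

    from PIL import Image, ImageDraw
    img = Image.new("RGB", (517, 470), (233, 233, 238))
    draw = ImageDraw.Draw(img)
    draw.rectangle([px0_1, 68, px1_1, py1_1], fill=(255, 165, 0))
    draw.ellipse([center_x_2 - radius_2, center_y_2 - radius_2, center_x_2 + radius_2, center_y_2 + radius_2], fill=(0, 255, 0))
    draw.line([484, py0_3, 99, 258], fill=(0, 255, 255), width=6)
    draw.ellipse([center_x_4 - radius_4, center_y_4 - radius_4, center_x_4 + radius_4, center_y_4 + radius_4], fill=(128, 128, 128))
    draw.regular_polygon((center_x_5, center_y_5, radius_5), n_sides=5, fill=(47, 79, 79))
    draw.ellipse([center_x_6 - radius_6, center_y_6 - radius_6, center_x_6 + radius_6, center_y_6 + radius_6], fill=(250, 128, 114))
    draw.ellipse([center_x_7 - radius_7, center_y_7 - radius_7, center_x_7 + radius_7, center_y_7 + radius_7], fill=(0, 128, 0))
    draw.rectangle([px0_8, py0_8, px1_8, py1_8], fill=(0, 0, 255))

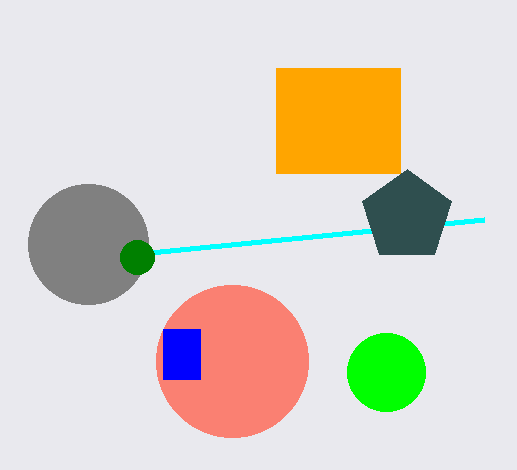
px0_1 = 276
px1_1 = 400
py1_1 = 173
center_x_2 = 386
center_y_2 = 372
radius_2 = 39
py0_3 = 220
center_x_4 = 88
center_y_4 = 244
radius_4 = 60
center_x_5 = 407
center_y_5 = 216
radius_5 = 47
center_x_6 = 232
center_y_6 = 361
radius_6 = 76
center_x_7 = 137
center_y_7 = 257
radius_7 = 17
px0_8 = 163
py0_8 = 329
px1_8 = 200
py1_8 = 379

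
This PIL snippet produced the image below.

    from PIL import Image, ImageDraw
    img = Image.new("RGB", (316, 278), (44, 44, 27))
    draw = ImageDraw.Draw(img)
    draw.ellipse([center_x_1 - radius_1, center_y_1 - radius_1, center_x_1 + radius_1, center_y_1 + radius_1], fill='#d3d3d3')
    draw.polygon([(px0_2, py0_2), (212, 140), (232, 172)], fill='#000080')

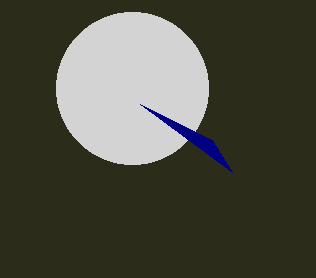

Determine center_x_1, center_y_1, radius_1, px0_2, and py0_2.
center_x_1 = 132, center_y_1 = 88, radius_1 = 76, px0_2 = 140, py0_2 = 104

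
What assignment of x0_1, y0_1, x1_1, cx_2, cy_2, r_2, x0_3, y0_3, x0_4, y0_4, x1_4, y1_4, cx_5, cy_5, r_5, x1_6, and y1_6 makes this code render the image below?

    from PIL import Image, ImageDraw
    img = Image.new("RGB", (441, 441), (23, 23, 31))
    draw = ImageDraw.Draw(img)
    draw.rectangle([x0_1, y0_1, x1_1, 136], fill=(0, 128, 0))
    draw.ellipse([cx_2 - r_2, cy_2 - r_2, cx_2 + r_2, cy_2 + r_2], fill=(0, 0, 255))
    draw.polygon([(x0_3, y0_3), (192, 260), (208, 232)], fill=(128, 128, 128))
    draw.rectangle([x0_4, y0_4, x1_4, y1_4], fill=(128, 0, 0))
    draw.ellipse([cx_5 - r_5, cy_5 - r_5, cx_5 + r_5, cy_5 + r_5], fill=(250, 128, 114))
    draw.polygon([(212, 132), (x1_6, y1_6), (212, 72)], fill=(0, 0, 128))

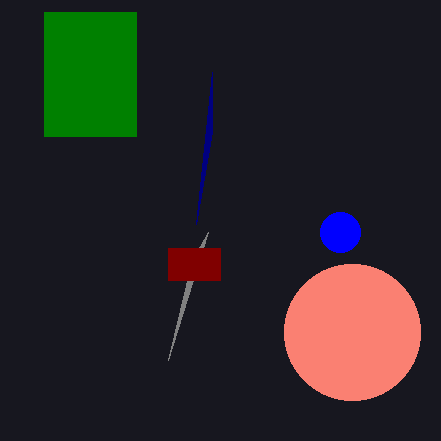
x0_1 = 44; y0_1 = 12; x1_1 = 136; cx_2 = 340; cy_2 = 232; r_2 = 20; x0_3 = 168; y0_3 = 360; x0_4 = 168; y0_4 = 248; x1_4 = 220; y1_4 = 280; cx_5 = 352; cy_5 = 332; r_5 = 68; x1_6 = 196; y1_6 = 224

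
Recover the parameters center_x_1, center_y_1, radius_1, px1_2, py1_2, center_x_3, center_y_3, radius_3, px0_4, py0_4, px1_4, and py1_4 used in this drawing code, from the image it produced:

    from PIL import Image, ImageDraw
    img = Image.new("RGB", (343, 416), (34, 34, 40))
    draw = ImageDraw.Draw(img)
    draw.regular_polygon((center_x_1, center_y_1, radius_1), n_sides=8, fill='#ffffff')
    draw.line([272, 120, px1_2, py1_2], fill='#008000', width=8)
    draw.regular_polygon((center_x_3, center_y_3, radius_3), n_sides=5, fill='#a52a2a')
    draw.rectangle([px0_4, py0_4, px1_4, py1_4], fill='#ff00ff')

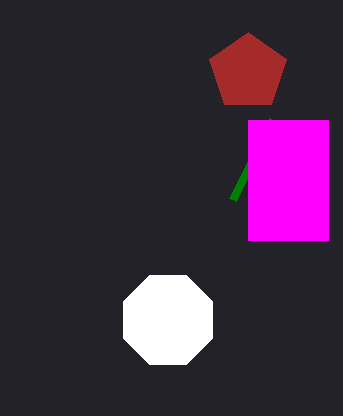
center_x_1 = 168, center_y_1 = 320, radius_1 = 48, px1_2 = 232, py1_2 = 200, center_x_3 = 248, center_y_3 = 72, radius_3 = 40, px0_4 = 248, py0_4 = 120, px1_4 = 328, py1_4 = 240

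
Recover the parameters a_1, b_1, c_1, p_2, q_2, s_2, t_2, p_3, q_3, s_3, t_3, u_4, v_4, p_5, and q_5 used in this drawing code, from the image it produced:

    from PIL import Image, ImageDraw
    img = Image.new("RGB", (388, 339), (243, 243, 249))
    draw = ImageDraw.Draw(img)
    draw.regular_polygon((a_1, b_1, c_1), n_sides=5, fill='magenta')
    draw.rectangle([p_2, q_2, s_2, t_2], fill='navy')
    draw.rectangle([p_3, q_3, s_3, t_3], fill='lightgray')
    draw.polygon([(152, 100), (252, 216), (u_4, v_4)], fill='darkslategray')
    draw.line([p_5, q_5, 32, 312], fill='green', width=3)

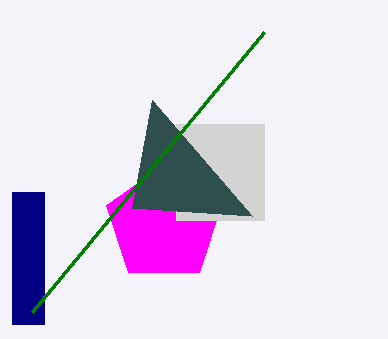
a_1 = 164; b_1 = 224; c_1 = 60; p_2 = 12; q_2 = 192; s_2 = 44; t_2 = 324; p_3 = 176; q_3 = 124; s_3 = 264; t_3 = 220; u_4 = 132; v_4 = 208; p_5 = 264; q_5 = 32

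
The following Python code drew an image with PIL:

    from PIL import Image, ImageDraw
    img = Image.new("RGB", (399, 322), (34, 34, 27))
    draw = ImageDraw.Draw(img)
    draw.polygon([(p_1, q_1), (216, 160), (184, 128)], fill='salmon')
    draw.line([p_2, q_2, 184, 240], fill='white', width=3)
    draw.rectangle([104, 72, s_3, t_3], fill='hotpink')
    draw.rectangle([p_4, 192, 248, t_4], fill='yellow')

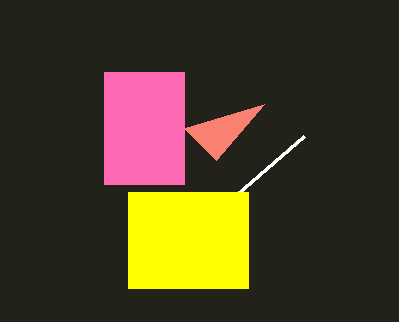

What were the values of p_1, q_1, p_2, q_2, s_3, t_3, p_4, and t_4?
p_1 = 264, q_1 = 104, p_2 = 304, q_2 = 136, s_3 = 184, t_3 = 184, p_4 = 128, t_4 = 288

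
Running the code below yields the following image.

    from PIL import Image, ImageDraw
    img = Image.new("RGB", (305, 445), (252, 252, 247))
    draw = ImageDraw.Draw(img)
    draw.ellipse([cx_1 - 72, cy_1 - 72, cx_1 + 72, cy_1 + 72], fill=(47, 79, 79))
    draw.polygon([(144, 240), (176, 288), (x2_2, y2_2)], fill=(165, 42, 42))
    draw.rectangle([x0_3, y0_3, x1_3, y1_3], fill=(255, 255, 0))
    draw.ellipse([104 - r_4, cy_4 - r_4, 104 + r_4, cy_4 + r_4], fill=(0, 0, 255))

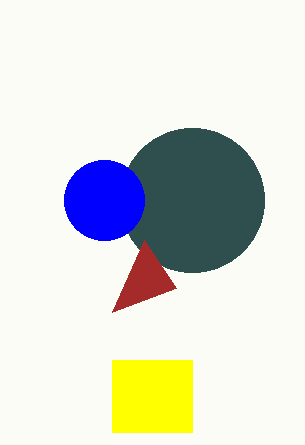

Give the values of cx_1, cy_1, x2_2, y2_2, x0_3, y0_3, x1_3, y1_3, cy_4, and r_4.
cx_1 = 192
cy_1 = 200
x2_2 = 112
y2_2 = 312
x0_3 = 112
y0_3 = 360
x1_3 = 192
y1_3 = 432
cy_4 = 200
r_4 = 40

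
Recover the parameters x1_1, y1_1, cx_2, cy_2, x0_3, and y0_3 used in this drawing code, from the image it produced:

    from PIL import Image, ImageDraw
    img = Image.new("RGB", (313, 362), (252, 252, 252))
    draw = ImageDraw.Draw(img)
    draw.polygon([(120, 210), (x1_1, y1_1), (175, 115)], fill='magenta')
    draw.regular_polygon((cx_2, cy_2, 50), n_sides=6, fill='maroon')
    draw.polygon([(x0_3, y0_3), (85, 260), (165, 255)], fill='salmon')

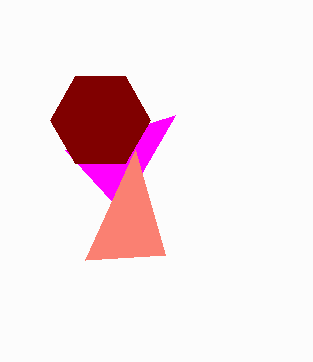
x1_1 = 65, y1_1 = 150, cx_2 = 100, cy_2 = 120, x0_3 = 135, y0_3 = 150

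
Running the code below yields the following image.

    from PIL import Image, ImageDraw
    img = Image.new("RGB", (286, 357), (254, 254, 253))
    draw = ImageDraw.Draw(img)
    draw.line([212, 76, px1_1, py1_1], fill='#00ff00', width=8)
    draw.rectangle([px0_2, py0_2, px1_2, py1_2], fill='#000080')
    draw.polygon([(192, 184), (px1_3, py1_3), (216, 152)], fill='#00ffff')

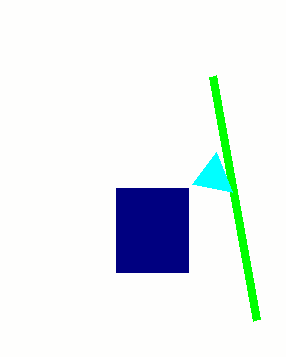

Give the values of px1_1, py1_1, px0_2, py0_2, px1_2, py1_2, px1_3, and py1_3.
px1_1 = 256
py1_1 = 320
px0_2 = 116
py0_2 = 188
px1_2 = 188
py1_2 = 272
px1_3 = 232
py1_3 = 192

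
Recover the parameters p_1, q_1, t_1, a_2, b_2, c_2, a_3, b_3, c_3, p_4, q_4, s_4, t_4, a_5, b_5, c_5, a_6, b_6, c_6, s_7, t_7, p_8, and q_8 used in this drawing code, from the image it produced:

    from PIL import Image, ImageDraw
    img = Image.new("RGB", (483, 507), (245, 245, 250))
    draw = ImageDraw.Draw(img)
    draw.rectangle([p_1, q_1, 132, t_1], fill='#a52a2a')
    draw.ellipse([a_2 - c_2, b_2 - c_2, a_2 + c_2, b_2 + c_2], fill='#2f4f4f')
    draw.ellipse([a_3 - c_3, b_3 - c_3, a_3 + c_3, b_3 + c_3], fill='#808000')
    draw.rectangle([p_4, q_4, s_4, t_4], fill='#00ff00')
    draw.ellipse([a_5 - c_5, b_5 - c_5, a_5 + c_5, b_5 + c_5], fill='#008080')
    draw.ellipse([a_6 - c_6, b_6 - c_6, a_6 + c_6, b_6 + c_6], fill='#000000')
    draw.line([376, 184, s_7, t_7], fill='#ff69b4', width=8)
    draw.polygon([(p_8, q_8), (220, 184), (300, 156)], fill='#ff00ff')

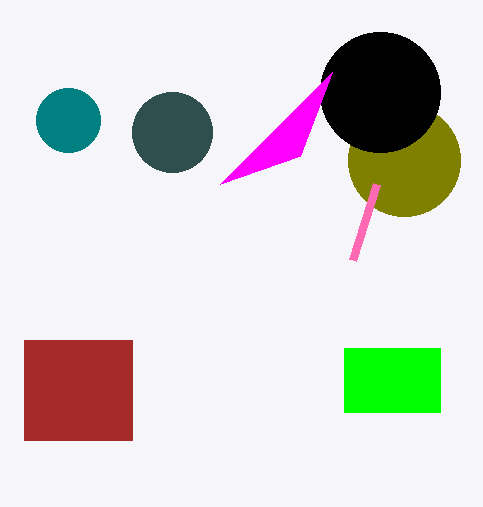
p_1 = 24
q_1 = 340
t_1 = 440
a_2 = 172
b_2 = 132
c_2 = 40
a_3 = 404
b_3 = 160
c_3 = 56
p_4 = 344
q_4 = 348
s_4 = 440
t_4 = 412
a_5 = 68
b_5 = 120
c_5 = 32
a_6 = 380
b_6 = 92
c_6 = 60
s_7 = 352
t_7 = 260
p_8 = 332
q_8 = 72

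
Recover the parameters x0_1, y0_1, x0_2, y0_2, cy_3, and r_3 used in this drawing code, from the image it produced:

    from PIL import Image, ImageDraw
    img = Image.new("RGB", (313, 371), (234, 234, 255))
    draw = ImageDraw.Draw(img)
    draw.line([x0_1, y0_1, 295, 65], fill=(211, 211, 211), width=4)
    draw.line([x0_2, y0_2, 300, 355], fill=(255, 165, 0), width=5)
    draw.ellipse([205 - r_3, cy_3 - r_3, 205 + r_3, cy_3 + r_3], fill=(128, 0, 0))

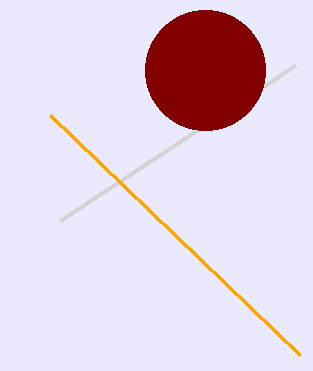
x0_1 = 60; y0_1 = 220; x0_2 = 50; y0_2 = 115; cy_3 = 70; r_3 = 60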